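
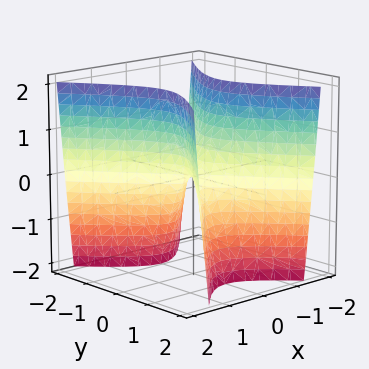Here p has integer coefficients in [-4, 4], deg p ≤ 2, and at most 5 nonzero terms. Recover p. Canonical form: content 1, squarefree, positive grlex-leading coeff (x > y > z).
The degree is 2 — a saddle surface; a quadric.
Symmetries: the y ↦ −y reflection is a symmetry, so y appears only in even powers; it's symmetric under x → −x, forcing even powers of x.
Observable constraints: one z-axis crossing is at z = 0; it crosses the x-axis at the gridline x = 0.
Solving for integer coefficients yields p as stated.

3*x^2 - 2*y^2 - z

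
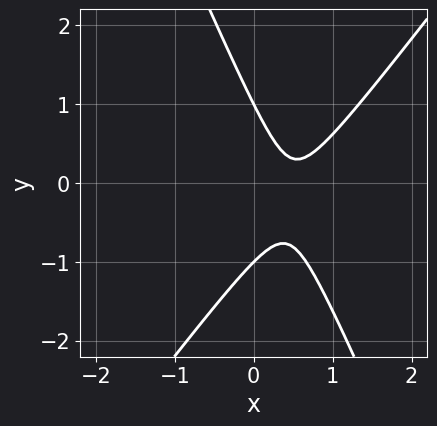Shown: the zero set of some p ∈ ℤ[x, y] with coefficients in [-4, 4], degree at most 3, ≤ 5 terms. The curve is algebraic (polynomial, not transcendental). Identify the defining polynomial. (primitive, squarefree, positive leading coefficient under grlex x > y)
3*x^2 - x*y - y^2 - 3*x + 1

1. The degree is 2 — the shape is more complex than any degree-1 curve.
2. Observable constraints: the y-axis gridline crossings are at y ∈ {-1, 1}; it misses every integer gridline on the x-axis.
3. Matching integer coefficients to the picture gives p.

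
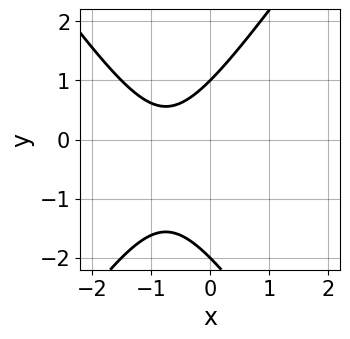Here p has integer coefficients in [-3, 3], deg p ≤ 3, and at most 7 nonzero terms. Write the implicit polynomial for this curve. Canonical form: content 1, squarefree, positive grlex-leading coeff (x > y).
2*x^2 - y^2 + 3*x - y + 2

The degree is 2 — no degree-1 curve has this shape.
Reading off the gridlines: among the integer gridlines, it crosses the y-axis at y ∈ {-2, 1}; no x-intercept at any integer in the box.
Solving for integer coefficients yields p as stated.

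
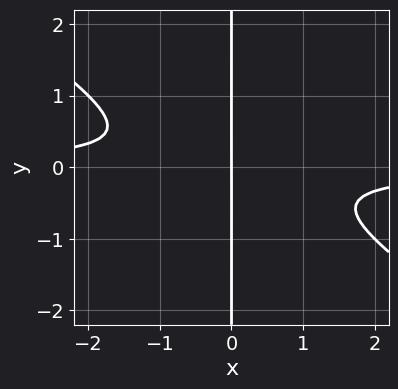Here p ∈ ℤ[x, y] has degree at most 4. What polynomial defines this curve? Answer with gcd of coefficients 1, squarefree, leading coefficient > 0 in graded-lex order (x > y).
2*x^2*y + 3*x*y^2 + x

First, the degree is 3 — a generic line meets the curve in up to 3 points.
Next, observable constraints: every point of the y-axis in the box is on the curve; it crosses the x-axis at the gridline x = 0.
Finally, solving for integer coefficients yields p as stated.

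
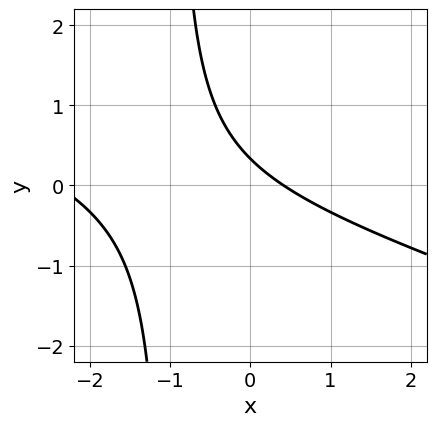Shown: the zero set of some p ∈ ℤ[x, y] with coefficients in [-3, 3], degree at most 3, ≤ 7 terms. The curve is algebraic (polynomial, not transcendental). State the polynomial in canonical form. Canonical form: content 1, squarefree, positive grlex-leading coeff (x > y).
1. The degree is 2 — no degree-1 curve has this shape.
2. Putting this together gives p.

x^2 + 3*x*y + 2*x + 3*y - 1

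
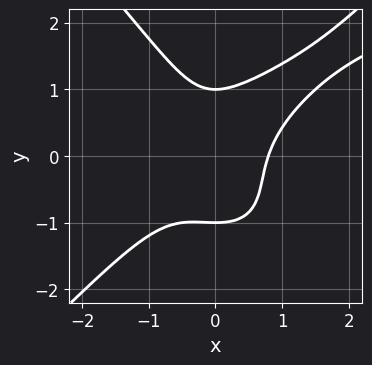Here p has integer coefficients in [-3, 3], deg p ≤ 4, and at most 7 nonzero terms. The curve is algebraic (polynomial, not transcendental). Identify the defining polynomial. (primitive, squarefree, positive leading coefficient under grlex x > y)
1. The degree is 4 — no degree-3 curve has this shape.
2. Reading off the gridlines: among the integer gridlines, it crosses the y-axis at y ∈ {-1, 1}.
3. Putting this together gives p.

x^2*y^2 - y^4 - 2*x^3 + 2*x^2*y + 1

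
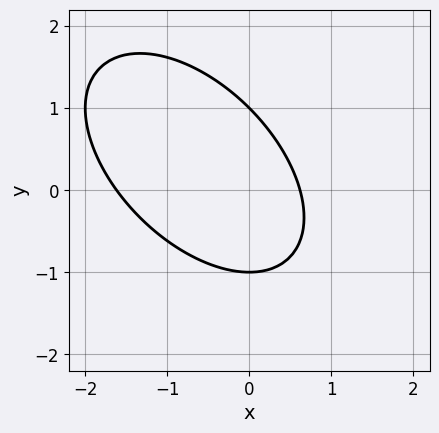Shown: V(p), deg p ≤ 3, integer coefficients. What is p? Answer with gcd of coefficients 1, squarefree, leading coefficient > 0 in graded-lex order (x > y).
x^2 + x*y + y^2 + x - 1

(a) The degree is 2 — a generic line meets the curve in up to 2 points.
(b) From the axis intercepts and sections: the y-axis gridline crossings are at y ∈ {-1, 1}.
(c) Putting this together gives p.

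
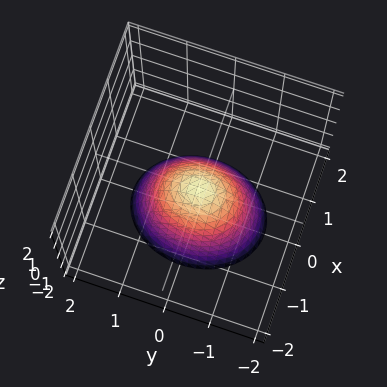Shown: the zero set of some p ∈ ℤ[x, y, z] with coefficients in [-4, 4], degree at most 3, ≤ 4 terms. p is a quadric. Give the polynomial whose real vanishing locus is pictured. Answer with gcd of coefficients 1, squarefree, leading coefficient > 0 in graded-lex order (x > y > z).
3*x^2 + 2*y^2 + 2*z

1. Degree: a paraboloid; a quadric, so deg p = 2.
2. Symmetries: the x ↦ −x reflection is a symmetry, so x appears only in even powers; mirror symmetry y ↦ −y ⇒ only even powers of y.
3. Against the integer gridlines: it meets the x-axis at x = 0 (among the integer gridlines); it meets the y-axis at y = 0 (among the integer gridlines); it meets the z-axis at z = 0 (among the integer gridlines).
4. The integer polynomial consistent with all of this is the stated p.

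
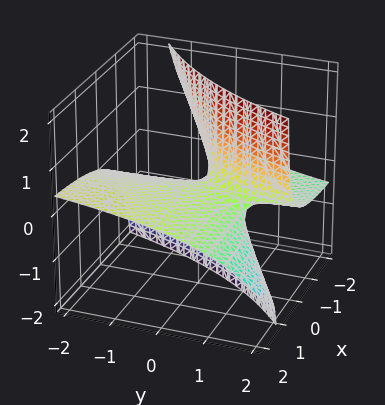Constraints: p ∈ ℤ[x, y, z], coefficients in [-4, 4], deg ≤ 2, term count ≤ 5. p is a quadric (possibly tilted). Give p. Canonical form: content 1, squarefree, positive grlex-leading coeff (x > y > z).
x*y + 3*x*z - 2*y*z + 2*z

The degree is 2 — a generic line meets the surface in up to 2 points.
From the visible intercepts: it meets the z-axis at z = 0 (among the integer gridlines); every point of the x-axis in the box is on the surface; every point of the y-axis in the box is on the surface.
Fitting integer coefficients to these (and the overall shape) gives p.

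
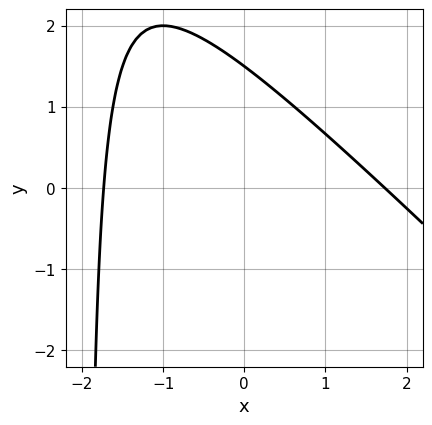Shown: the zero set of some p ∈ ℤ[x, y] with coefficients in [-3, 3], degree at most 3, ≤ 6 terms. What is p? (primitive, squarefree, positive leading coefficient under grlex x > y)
x^2 + x*y + 2*y - 3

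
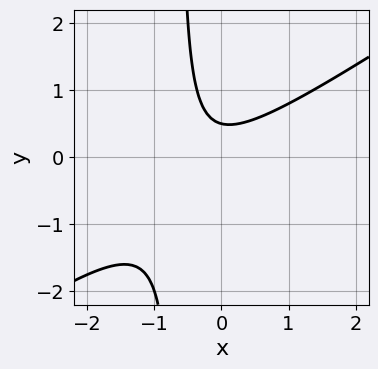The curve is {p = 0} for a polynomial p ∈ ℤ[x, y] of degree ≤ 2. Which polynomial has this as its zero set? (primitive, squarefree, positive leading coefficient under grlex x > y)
1. The degree is 2 — the shape is more complex than any degree-1 curve.
2. From the axis intercepts and sections: no x-intercept at any integer in the box.
3. Assembling these constraints gives the stated polynomial.

2*x^2 - 3*x*y + x - 2*y + 1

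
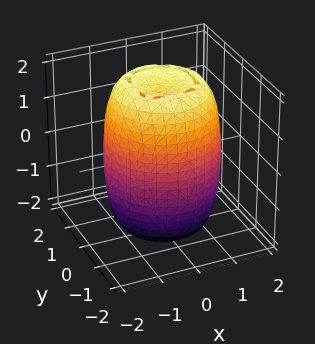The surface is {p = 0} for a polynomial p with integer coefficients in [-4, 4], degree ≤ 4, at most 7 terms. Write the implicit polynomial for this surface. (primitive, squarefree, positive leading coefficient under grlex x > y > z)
2*x^4 + 4*x^2*y^2 + 2*y^4 - 3*x^2 - 3*y^2 + z^2 - 3

deg p = 4. No degree-3 surface has this shape.
Symmetries: rotational symmetry about the z-axis ⇒ p depends on x, y only through x² + y².
Reading off the gridlines: a circular section at z = 1 has radius between 1 and 2.
Together with the visible shape, these determine p as stated.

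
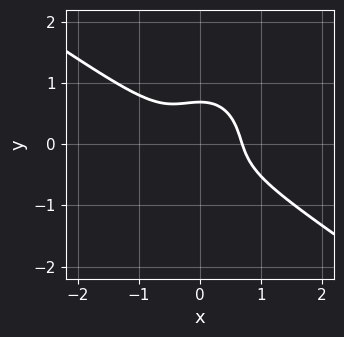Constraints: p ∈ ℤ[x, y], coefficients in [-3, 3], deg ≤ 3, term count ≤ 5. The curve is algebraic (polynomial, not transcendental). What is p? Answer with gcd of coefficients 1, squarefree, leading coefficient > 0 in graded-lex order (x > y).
(a) The degree is 3 — no degree-2 curve has this shape.
(b) Matching integer coefficients to the picture gives p.

3*x^3 + 3*x^2*y + 3*y^3 - 1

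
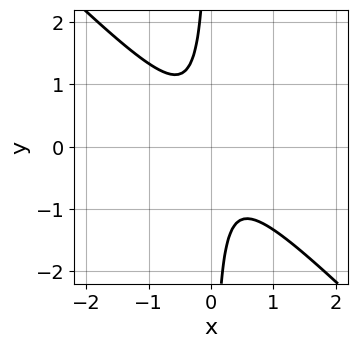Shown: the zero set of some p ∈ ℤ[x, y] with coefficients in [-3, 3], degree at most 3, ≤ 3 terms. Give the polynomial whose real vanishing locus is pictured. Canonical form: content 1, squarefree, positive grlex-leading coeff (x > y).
3*x^2 + 3*x*y + 1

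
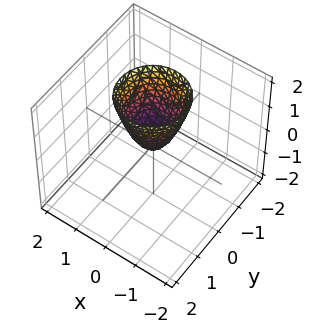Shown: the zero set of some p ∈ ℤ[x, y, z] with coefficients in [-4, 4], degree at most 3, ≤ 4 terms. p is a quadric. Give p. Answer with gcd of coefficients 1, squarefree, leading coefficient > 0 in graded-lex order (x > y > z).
(a) deg p = 2. A single bowl opening along one axis; a quadric.
(b) Symmetry: every cross-section ⟂ z is a circle, so x, y appear only via x² + y².
(c) Against the integer gridlines: one x-axis crossing is at x = 0; it crosses the y-axis at the gridline y = 0; a circular section at z = 2 has radius exactly 1; it crosses the z-axis at the gridline z = 0.
(d) Putting this together gives p.

2*x^2 + 2*y^2 - z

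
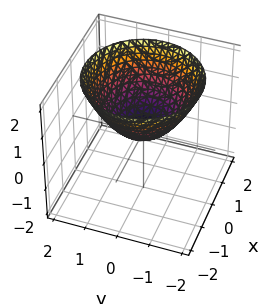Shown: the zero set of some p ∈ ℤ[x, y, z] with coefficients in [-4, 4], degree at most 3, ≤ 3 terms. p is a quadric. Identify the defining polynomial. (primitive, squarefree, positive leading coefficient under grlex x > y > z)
(a) Degree: a paraboloid; a quadric, so deg p = 2.
(b) By symmetry, the z-axis is an axis of rotation, so x and y enter only as x² + y².
(c) Observable constraints: it meets the z-axis at z = 0 (among the integer gridlines); a circular section at z = 1 has radius between 1 and 2; one y-axis crossing is at y = 0; it meets the x-axis at x = 0 (among the integer gridlines).
(d) Putting this together gives p.

2*x^2 + 2*y^2 - 3*z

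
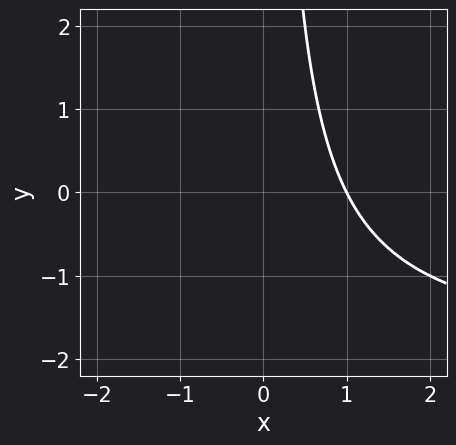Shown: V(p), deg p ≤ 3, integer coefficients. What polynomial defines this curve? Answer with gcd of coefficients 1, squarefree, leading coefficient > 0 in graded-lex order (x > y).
x*y + 2*x - 2

1. deg p = 2.
2. Checking where it meets the axes: no y-intercept at any integer in the box; it crosses the x-axis at the gridline x = 1.
3. Matching integer coefficients to the picture gives p.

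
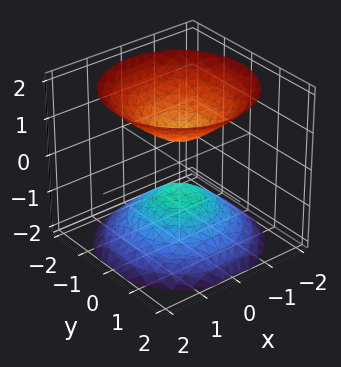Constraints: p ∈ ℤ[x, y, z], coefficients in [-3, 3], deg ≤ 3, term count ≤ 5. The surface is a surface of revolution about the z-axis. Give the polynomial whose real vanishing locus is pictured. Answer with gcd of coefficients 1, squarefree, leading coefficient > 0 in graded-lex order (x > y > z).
(a) The picture has 2 separate pieces. Treating them together as one polynomial.
(b) deg p = 2. The shape is more complex than any degree-1 surface.
(c) Symmetries: the surface is invariant under rotation about z: p = q(x² + y², z).
(d) Against the integer gridlines: the surface avoids every integer x-axis point in the box; it misses every integer gridline on the y-axis; a circular section at z = 1 has radius between 0 and 1.
(e) Solving for integer coefficients yields p as stated.

2*x^2 + 2*y^2 - 2*z^2 + 1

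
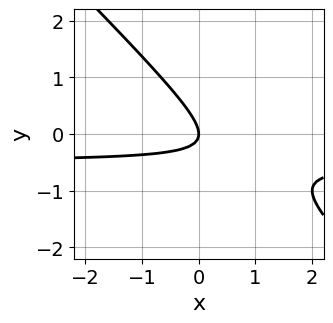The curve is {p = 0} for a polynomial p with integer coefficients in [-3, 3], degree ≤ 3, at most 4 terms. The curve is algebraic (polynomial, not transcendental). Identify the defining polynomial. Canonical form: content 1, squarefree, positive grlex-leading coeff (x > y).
2*x*y + 2*y^2 + x

Degree: no degree-1 curve has this shape, so deg p = 2.
Reading off the gridlines: it meets the y-axis at y = 0 (among the integer gridlines); it crosses the x-axis at the gridline x = 0.
Matching integer coefficients to the picture gives p.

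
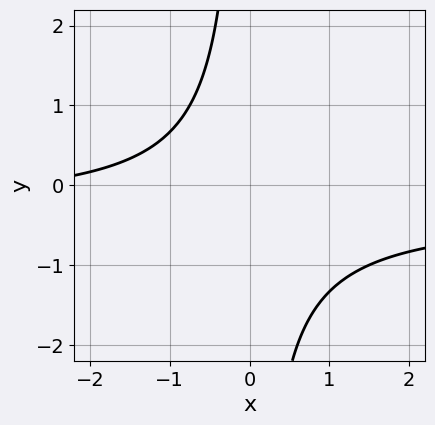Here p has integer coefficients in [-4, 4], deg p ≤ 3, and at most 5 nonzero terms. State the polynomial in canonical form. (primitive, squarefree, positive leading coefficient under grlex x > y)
3*x*y + x + 3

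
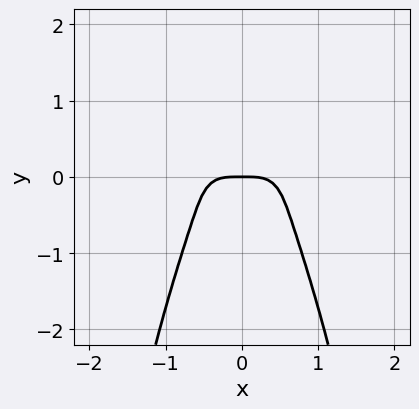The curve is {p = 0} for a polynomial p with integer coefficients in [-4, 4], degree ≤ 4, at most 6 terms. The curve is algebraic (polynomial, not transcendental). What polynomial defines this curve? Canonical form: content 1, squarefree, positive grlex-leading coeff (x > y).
3*x^4 + 3*x^2*y^2 + 2*y^3 + y

First, deg p = 4. No degree-3 curve has this shape.
Then, symmetries: it's symmetric under x → −x, forcing even powers of x.
Then, against the integer gridlines: one x-axis crossing is at x = 0; it crosses the y-axis at the gridline y = 0.
Finally, together with the visible shape, these determine p as stated.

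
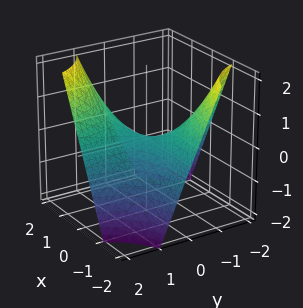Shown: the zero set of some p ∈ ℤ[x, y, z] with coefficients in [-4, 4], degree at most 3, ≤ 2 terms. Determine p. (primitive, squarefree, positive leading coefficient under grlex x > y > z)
x*y - z

1. deg p = 2.
2. From the visible intercepts: one z-axis crossing is at z = 0; the visible y-axis segment lies entirely on the surface; every point of the x-axis in the box is on the surface.
3. These observations pin down the coefficients.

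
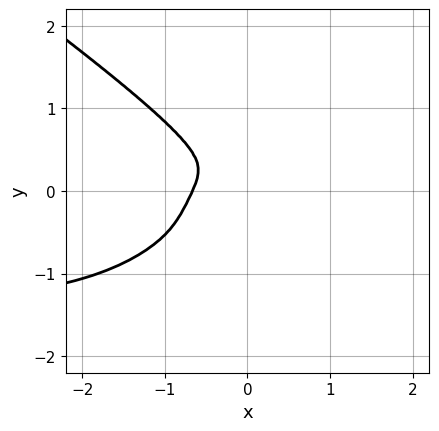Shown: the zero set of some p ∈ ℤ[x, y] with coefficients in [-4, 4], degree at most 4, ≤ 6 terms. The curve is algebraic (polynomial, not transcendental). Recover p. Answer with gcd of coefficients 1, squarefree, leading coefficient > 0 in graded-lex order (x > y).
Degree: a generic line meets the curve in up to 4 points, so deg p = 4.
Putting this together gives p.

2*x^3*y - 2*x*y^3 + 3*y^4 + 3*x^3 + 2*x^2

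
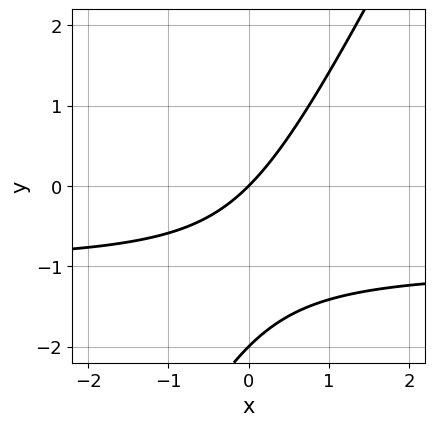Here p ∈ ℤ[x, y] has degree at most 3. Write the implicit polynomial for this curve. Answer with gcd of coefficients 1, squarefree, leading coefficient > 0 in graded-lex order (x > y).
(a) The degree is 2 — the shape is more complex than any degree-1 curve.
(b) Observable constraints: it crosses the x-axis at the gridline x = 0; among the integer gridlines, it crosses the y-axis at y ∈ {-2, 0}.
(c) Matching integer coefficients to the picture gives p.

2*x*y - y^2 + 2*x - 2*y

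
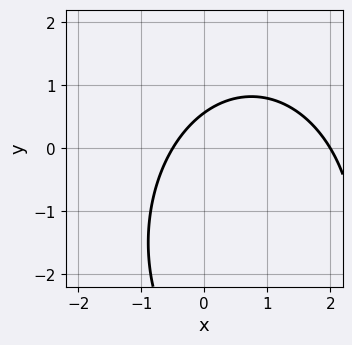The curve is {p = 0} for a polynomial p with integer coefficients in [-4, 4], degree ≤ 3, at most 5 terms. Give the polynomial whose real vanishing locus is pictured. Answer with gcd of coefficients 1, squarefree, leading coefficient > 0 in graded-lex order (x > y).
2*x^2 + y^2 - 3*x + 3*y - 2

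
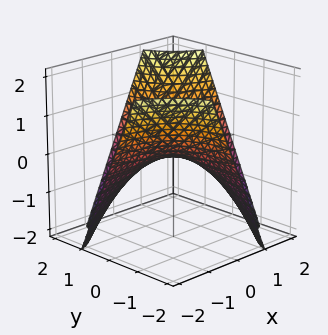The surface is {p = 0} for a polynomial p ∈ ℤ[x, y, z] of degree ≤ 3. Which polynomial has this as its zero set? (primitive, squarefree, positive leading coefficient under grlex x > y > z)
1. deg p = 2. A saddle surface; a quadric.
2. Checking where it meets the axes: the visible y-axis segment lies entirely on the surface; it meets the z-axis at z = 0 (among the integer gridlines); every point of the x-axis in the box is on the surface.
3. The integer polynomial consistent with all of this is the stated p.

x*y - z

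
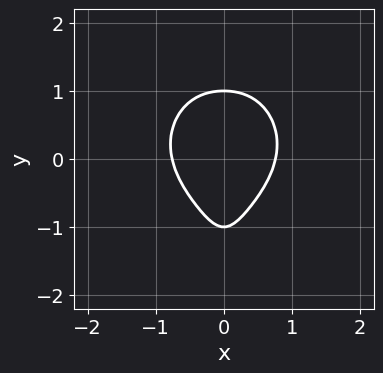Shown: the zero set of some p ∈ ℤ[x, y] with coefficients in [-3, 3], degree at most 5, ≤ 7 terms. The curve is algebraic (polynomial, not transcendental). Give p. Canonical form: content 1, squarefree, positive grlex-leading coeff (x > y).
(a) deg p = 4.
(b) Symmetries: it's symmetric under x → −x, forcing even powers of x.
(c) Checking where it meets the axes: among the integer gridlines, it crosses the y-axis at y ∈ {-1, 1}.
(d) These observations pin down the coefficients.

3*x^4 + 3*x^2*y^2 - 2*x^2*y + y^2 - 1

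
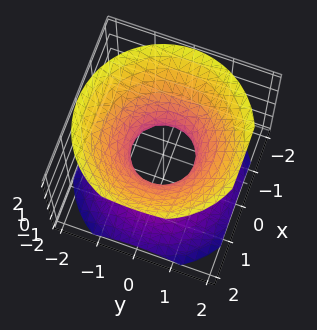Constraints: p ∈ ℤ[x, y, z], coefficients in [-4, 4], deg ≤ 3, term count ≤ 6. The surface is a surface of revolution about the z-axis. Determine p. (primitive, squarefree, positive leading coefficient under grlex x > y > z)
3*x^2 + 3*y^2 - 3*z^2 - 2

First, the degree is 2 — a generic line meets the surface in up to 2 points.
Then, symmetries: the z-axis is an axis of rotation, so x and y enter only as x² + y².
Then, from the visible intercepts: the surface avoids every integer z-axis point in the box; a circular section at z = 0 has radius between 0 and 1.
Finally, solving for integer coefficients yields p as stated.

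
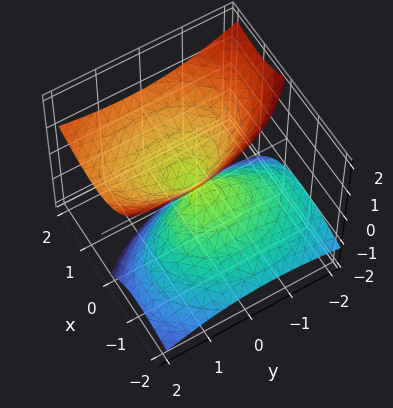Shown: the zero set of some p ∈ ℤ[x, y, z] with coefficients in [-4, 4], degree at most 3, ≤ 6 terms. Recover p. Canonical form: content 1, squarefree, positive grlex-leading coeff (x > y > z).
2*x^2 - 3*x*z + y^2 - y*z - 2*z^2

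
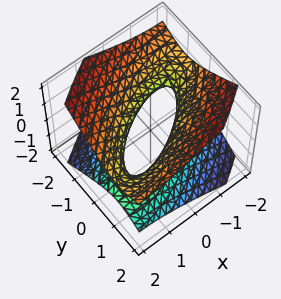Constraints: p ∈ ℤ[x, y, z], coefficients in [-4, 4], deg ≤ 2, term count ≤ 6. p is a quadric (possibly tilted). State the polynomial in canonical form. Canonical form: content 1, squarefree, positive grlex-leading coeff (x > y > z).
(a) The degree is 2 — a generic line meets the surface in up to 2 points.
(b) Reading off the gridlines: among the integer gridlines, it crosses the x-axis at x ∈ {-1, 1}; no z-intercept at any integer in the box.
(c) Together with the visible shape, these determine p as stated.

x^2 - 2*x*y + 2*y^2 - 3*z^2 - 1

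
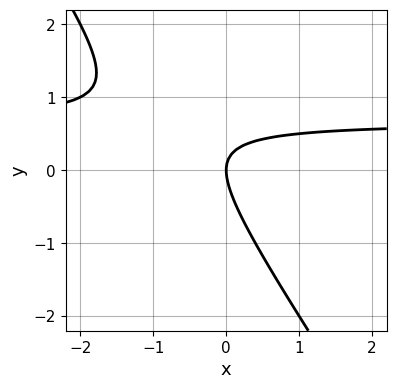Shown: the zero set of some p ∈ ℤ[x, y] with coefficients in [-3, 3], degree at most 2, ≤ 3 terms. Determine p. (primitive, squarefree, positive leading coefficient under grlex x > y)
(a) deg p = 2. A generic line meets the curve in up to 2 points.
(b) From the axis intercepts and sections: it meets the x-axis at x = 0 (among the integer gridlines); one y-axis crossing is at y = 0.
(c) These observations pin down the coefficients.

3*x*y + 2*y^2 - 2*x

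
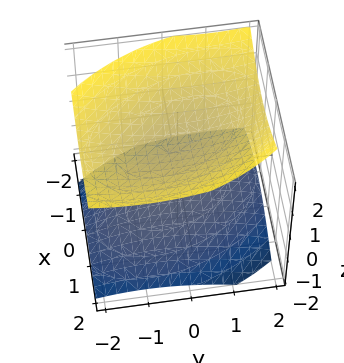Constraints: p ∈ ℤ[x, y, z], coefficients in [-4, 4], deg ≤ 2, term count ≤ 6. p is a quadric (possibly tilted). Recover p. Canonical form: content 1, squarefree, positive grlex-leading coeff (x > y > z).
2*x^2 + x*y + y^2 - 3*z^2 + 3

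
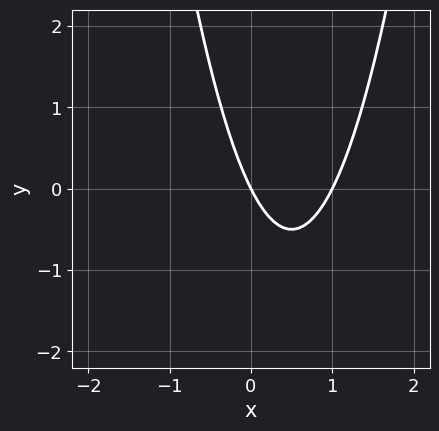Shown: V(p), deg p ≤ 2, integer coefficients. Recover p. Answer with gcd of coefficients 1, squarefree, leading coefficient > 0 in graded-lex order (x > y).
Degree: a generic line meets the curve in up to 2 points, so deg p = 2.
Reading off the gridlines: it meets the y-axis at y = 0 (among the integer gridlines); the x-axis gridline crossings are at x ∈ {0, 1}.
Matching integer coefficients to the picture gives p.

2*x^2 - 2*x - y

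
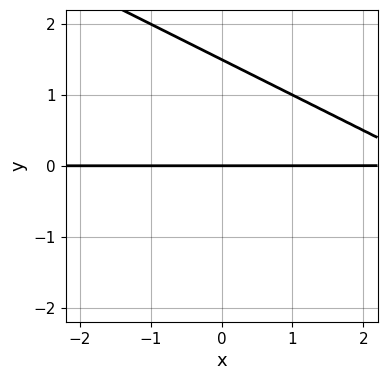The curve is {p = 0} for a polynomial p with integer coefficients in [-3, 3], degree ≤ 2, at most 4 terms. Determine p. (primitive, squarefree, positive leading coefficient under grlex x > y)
x*y + 2*y^2 - 3*y

1. deg p = 2. No degree-1 curve has this shape.
2. Against the integer gridlines: one y-axis crossing is at y = 0; every point of the x-axis in the box is on the curve.
3. Fitting integer coefficients to these (and the overall shape) gives p.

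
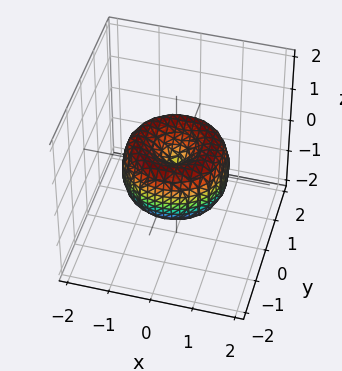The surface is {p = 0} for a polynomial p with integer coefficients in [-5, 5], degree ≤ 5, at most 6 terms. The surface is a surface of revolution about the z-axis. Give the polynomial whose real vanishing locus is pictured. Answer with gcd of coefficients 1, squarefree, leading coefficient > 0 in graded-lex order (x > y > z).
2*x^4 + 4*x^2*y^2 + 2*y^4 - 3*x^2 - 3*y^2 + 2*z^2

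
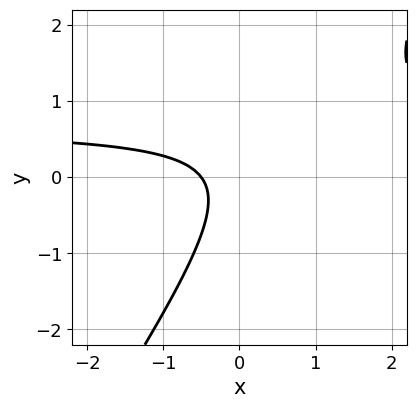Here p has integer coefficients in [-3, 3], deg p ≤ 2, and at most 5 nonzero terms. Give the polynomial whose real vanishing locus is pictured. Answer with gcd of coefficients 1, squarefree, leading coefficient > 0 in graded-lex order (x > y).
3*x*y - 2*y^2 - 2*x - 1

1. Degree: no degree-1 curve has this shape, so deg p = 2.
2. Reading off the gridlines: it misses every integer gridline on the y-axis.
3. Assembling these constraints gives the stated polynomial.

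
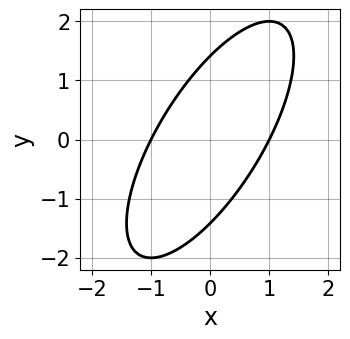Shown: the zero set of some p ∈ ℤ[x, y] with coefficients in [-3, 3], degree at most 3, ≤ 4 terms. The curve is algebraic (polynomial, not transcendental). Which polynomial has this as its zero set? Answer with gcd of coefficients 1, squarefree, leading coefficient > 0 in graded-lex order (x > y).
2*x^2 - 2*x*y + y^2 - 2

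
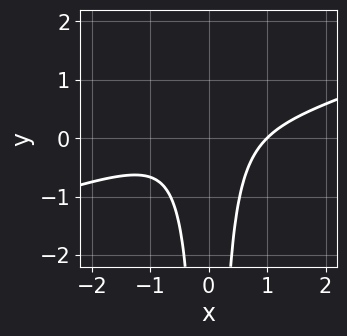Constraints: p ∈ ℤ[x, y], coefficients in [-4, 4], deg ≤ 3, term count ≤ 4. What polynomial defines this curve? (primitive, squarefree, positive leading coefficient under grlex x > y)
(a) Degree: a generic line meets the curve in up to 3 points, so deg p = 3.
(b) Observable constraints: it misses every integer gridline on the y-axis; it meets the x-axis at x = 1 (among the integer gridlines).
(c) Solving for integer coefficients yields p as stated.

x^3 - 3*x^2*y - 1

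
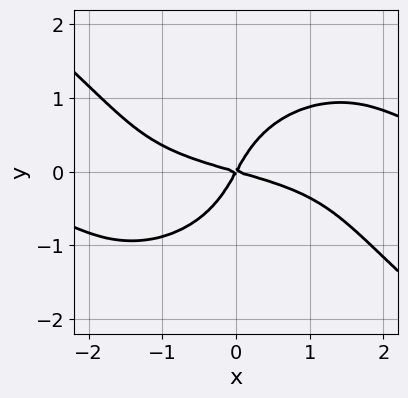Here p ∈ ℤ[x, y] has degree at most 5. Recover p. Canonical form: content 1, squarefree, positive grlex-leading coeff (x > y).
deg p = 4.
Reading off the gridlines: it meets the y-axis at y = 0 (among the integer gridlines); it meets the x-axis at x = 0 (among the integer gridlines).
Solving for integer coefficients yields p as stated.

x^3*y + 2*y^4 - x^2 - 3*x*y + 2*y^2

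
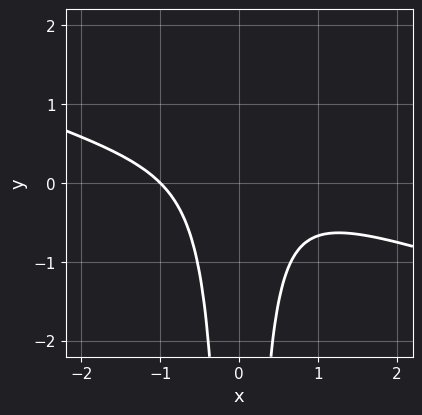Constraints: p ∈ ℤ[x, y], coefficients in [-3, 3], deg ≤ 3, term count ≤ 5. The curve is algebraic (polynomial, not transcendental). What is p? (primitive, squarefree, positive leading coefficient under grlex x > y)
Degree: the shape is more complex than any degree-2 curve, so deg p = 3.
From the visible intercepts: it misses every integer gridline on the y-axis; it meets the x-axis at x = -1 (among the integer gridlines).
Assembling these constraints gives the stated polynomial.

x^3 + 3*x^2*y + 1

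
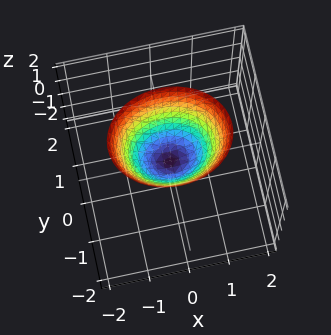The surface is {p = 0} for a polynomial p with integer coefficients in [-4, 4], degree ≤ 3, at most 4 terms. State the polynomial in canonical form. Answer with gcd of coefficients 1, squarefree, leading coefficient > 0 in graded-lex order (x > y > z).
2*x^2 + 3*y^2 - 2*z

deg p = 2. A single bowl opening along one axis; a quadric.
Symmetries: mirror symmetry x ↦ −x ⇒ only even powers of x; mirror symmetry y ↦ −y ⇒ only even powers of y.
From the visible intercepts: it crosses the y-axis at the gridline y = 0; it meets the x-axis at x = 0 (among the integer gridlines); one z-axis crossing is at z = 0.
Together with the visible shape, these determine p as stated.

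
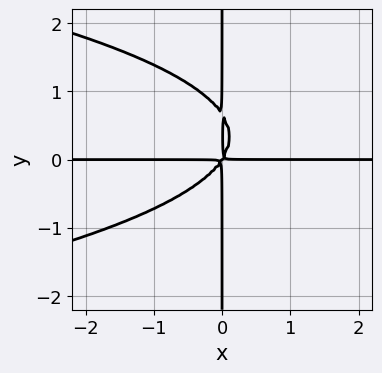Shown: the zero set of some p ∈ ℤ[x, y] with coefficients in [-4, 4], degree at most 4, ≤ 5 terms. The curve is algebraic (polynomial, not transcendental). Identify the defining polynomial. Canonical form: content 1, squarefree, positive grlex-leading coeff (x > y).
3*x*y^3 + 3*x^2*y - 2*x*y^2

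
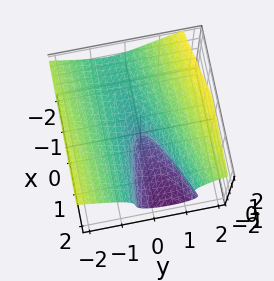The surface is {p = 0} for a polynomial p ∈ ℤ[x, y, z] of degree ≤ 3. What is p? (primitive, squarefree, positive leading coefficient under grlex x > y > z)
2*z^3 + x*y - 3*y^2 - y*z + x

1. The degree is 3 — a generic line meets the surface in up to 3 points.
2. Reading off the gridlines: it meets the y-axis at y = 0 (among the integer gridlines); it crosses the x-axis at the gridline x = 0; it crosses the z-axis at the gridline z = 0.
3. Putting this together gives p.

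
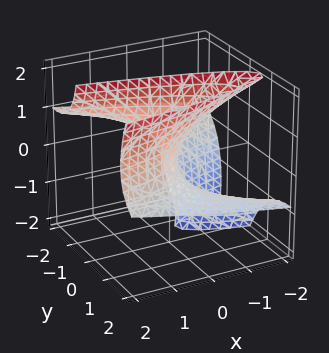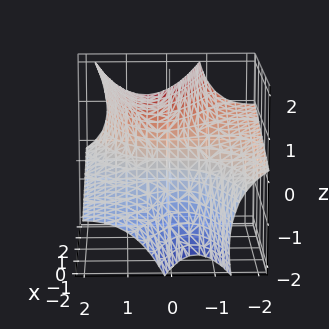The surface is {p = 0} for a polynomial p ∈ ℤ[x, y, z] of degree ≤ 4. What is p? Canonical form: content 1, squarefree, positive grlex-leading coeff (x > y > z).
1. The degree is 3 — no degree-2 surface has this shape.
2. Observable constraints: it meets the x-axis at x = 0 (among the integer gridlines); it crosses the z-axis at the gridline z = 0.
3. Matching integer coefficients to the picture gives p.

y^3 + 3*y^2*z - 2*y*z^2 - z^2 - 3*x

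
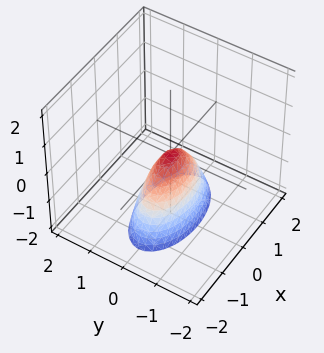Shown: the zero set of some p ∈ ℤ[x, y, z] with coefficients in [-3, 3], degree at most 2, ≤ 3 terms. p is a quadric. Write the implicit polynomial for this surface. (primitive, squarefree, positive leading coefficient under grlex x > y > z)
deg p = 2. A single bowl opening along one axis; a quadric.
Symmetries: it's symmetric under y → −y, forcing even powers of y; it's symmetric under x → −x, forcing even powers of x.
Reading off the gridlines: it crosses the x-axis at the gridline x = 0; it meets the z-axis at z = 0 (among the integer gridlines); one y-axis crossing is at y = 0.
Matching integer coefficients to the picture gives p.

x^2 + 3*y^2 + z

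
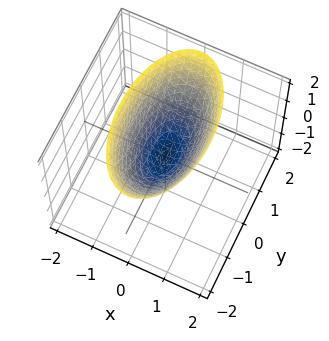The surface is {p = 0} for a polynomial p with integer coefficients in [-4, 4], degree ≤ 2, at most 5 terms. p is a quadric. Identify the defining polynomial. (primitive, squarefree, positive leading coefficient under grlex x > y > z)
First, degree: a single bowl opening along one axis; a quadric, so deg p = 2.
Then, symmetries: mirror symmetry y ↦ −y ⇒ only even powers of y; the x ↦ −x reflection is a symmetry, so x appears only in even powers.
Next, from the visible intercepts: it meets the x-axis at x = 0 (among the integer gridlines); it crosses the z-axis at the gridline z = 0; it meets the y-axis at y = 0 (among the integer gridlines).
Finally, solving for integer coefficients yields p as stated.

3*x^2 + y^2 - 2*z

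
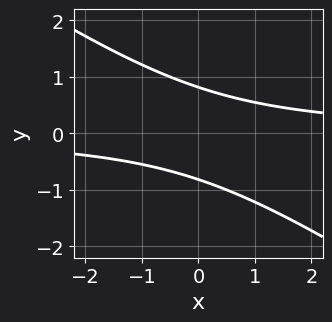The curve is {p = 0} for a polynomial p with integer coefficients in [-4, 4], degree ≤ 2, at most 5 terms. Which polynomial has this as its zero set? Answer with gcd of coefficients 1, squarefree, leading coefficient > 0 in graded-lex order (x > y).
2*x*y + 3*y^2 - 2

The degree is 2 — no degree-1 curve has this shape.
Observable constraints: it misses every integer gridline on the x-axis.
Together with the visible shape, these determine p as stated.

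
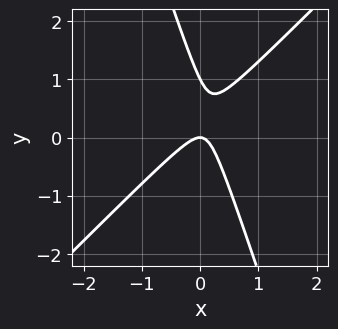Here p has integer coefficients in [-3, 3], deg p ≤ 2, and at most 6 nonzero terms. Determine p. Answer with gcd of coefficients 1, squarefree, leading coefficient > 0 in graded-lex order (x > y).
3*x^2 - 2*x*y - y^2 + y

1. The degree is 2 — a generic line meets the curve in up to 2 points.
2. From the visible intercepts: among the integer gridlines, it crosses the y-axis at y ∈ {0, 1}; it crosses the x-axis at the gridline x = 0.
3. Solving for integer coefficients yields p as stated.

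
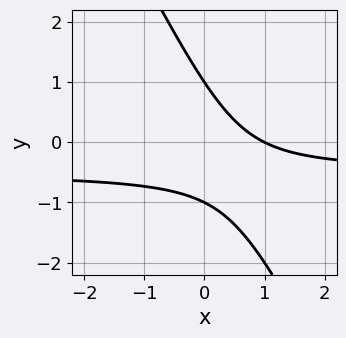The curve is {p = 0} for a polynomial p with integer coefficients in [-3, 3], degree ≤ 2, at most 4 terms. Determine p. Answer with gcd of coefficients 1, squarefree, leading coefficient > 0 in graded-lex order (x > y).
2*x*y + y^2 + x - 1

(a) deg p = 2. The shape is more complex than any degree-1 curve.
(b) From the axis intercepts and sections: it meets the x-axis at x = 1 (among the integer gridlines); among the integer gridlines, it crosses the y-axis at y ∈ {-1, 1}.
(c) Fitting integer coefficients to these (and the overall shape) gives p.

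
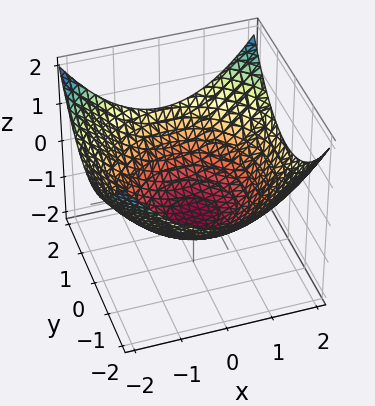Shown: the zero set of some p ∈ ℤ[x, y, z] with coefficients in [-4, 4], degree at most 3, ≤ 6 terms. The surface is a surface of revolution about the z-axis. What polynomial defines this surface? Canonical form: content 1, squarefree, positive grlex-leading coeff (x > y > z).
Degree: a generic line meets the surface in up to 2 points, so deg p = 2.
Symmetries: every cross-section ⟂ z is a circle, so x, y appear only via x² + y².
Observable constraints: a circular section at z = 0 has radius between 1 and 2; it meets the z-axis at z = -1 (among the integer gridlines).
Solving for integer coefficients yields p as stated.

x^2 + y^2 - 3*z - 3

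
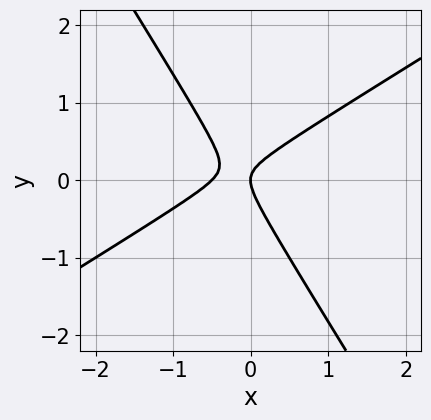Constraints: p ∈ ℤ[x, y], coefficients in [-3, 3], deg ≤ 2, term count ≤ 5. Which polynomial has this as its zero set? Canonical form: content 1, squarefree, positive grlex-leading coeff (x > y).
2*x^2 - 2*x*y - 2*y^2 + x

(a) The degree is 2 — no degree-1 curve has this shape.
(b) Against the integer gridlines: it crosses the x-axis at the gridline x = 0; it meets the y-axis at y = 0 (among the integer gridlines).
(c) Putting this together gives p.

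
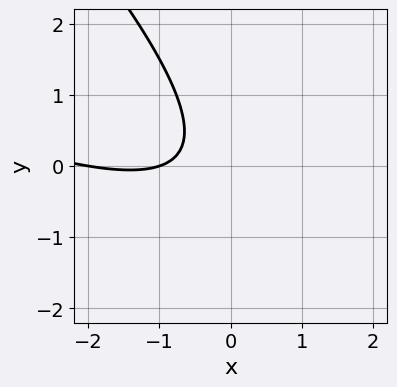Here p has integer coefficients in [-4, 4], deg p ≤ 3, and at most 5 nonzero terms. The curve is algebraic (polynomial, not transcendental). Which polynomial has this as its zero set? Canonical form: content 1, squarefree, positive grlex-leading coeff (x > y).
x^2 + 3*x*y + 2*y^2 + 3*x + 2

1. The degree is 2 — no degree-1 curve has this shape.
2. Checking where it meets the axes: it misses every integer gridline on the y-axis; among the integer gridlines, it crosses the x-axis at x ∈ {-2, -1}.
3. Solving for integer coefficients yields p as stated.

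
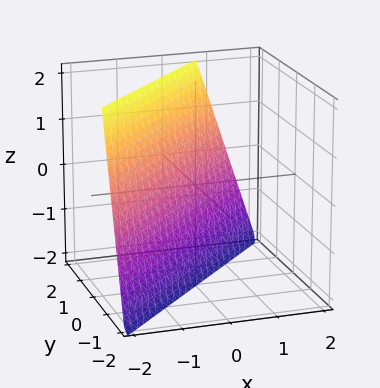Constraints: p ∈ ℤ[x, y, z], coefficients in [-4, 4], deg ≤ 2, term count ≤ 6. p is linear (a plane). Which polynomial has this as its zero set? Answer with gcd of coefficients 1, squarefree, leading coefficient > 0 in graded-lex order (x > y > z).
The degree is 1 — every cross-section is a straight line — this is a plane.
From the visible intercepts: it crosses the z-axis at the gridline z = -2.
Matching integer coefficients to the picture gives p.

3*x - 3*y + z + 2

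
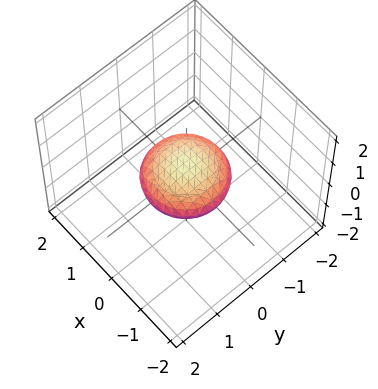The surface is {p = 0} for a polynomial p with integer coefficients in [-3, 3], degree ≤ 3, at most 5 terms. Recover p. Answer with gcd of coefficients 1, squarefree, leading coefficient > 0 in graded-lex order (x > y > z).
Degree: bounded and convex; a quadric, so deg p = 2.
By symmetry, the surface is invariant under rotation about z: p = q(x² + y², z); it's symmetric under z → −z, forcing even powers of z.
From the axis intercepts and sections: a circular section at z = 0 has radius exactly 1; the y-axis gridline crossings are at y ∈ {-1, 1}.
Solving for integer coefficients yields p as stated. Check: (1, 0, 0) on the x-axis lies on the surface, and p(1, 0, 0) = 0. ✓

x^2 + y^2 + 3*z^2 - 1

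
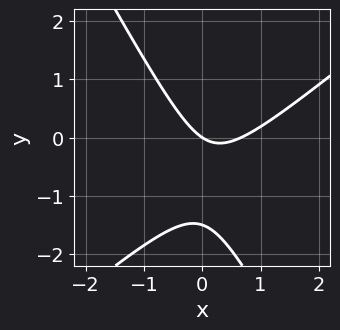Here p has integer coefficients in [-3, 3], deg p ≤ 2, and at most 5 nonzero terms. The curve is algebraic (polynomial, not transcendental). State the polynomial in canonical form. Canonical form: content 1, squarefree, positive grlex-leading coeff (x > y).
3*x^2 - 2*x*y - 2*y^2 - 2*x - 3*y

(a) Degree: a generic line meets the curve in up to 2 points, so deg p = 2.
(b) Reading off the gridlines: it crosses the x-axis at the gridline x = 0; one y-axis crossing is at y = 0.
(c) These observations pin down the coefficients.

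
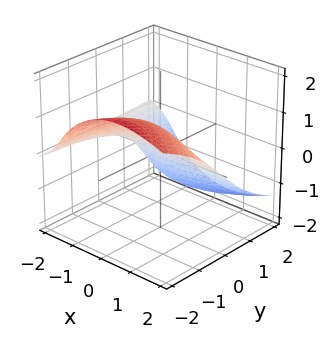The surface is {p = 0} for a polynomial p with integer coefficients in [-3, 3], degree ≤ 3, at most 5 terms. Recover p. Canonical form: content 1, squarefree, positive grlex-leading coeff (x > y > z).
The degree is 3 — a generic line meets the surface in up to 3 points.
Against the integer gridlines: the visible x-axis segment lies entirely on the surface; it meets the z-axis at z = 0 (among the integer gridlines).
Solving for integer coefficients yields p as stated.

x^2*z + z^3 + x*y + 2*y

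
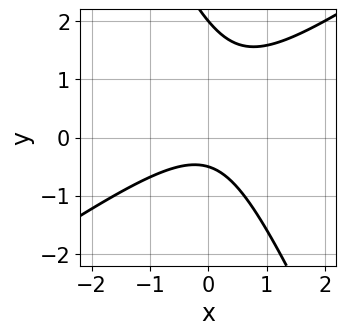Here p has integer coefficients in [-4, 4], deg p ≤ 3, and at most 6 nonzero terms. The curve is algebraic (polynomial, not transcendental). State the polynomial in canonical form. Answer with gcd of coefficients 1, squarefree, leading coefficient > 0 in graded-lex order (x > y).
3*x^2 - 3*x*y - 2*y^2 + 3*y + 2

(a) Degree: no degree-1 curve has this shape, so deg p = 2.
(b) From the visible intercepts: the curve avoids every integer x-axis point in the box; it meets the y-axis at y = 2 (among the integer gridlines).
(c) Solving for integer coefficients yields p as stated.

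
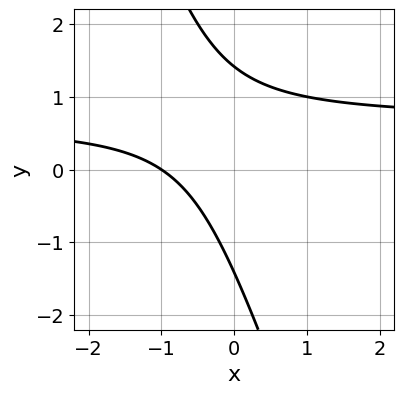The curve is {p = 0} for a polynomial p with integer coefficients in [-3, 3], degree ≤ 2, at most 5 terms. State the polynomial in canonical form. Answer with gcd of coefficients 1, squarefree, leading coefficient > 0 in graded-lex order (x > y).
First, degree: no degree-1 curve has this shape, so deg p = 2.
Then, checking where it meets the axes: one x-axis crossing is at x = -1.
Finally, fitting integer coefficients to these (and the overall shape) gives p.

3*x*y + y^2 - 2*x - 2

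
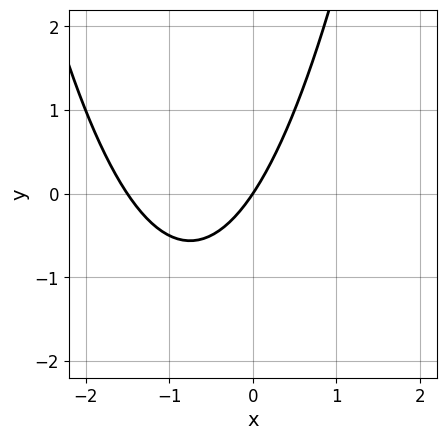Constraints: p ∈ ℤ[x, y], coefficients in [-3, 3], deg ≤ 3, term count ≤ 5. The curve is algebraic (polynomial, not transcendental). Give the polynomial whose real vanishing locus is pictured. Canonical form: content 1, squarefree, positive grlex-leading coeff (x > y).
1. The degree is 2 — the shape is more complex than any degree-1 curve.
2. From the visible intercepts: it meets the x-axis at x = 0 (among the integer gridlines); it meets the y-axis at y = 0 (among the integer gridlines).
3. Putting this together gives p.

2*x^2 + 3*x - 2*y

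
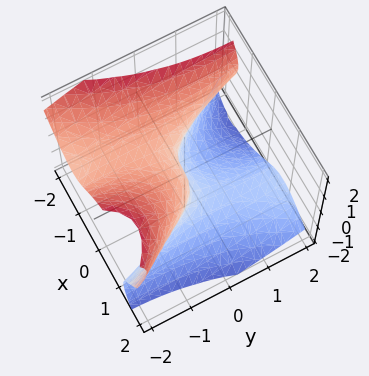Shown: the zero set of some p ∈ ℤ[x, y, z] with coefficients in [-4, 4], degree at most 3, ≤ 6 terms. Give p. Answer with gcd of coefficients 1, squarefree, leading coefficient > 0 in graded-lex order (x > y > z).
3*x^3 - x*y^2 + 3*x*y*z + 2*z^3 + 3*y

Degree: no degree-2 surface has this shape, so deg p = 3.
Reading off the gridlines: it meets the z-axis at z = 0 (among the integer gridlines); it crosses the x-axis at the gridline x = 0; one y-axis crossing is at y = 0.
Together with the visible shape, these determine p as stated.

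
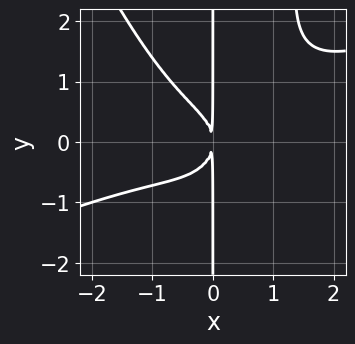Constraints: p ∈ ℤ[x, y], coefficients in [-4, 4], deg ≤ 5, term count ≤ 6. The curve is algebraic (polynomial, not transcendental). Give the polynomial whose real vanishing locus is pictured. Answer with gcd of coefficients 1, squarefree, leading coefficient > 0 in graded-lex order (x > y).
x^4 - 2*x^3*y - x^2*y^2 + 2*x*y^2 + 2*x^2

1. Degree: the shape is more complex than any degree-3 curve, so deg p = 4.
2. From the axis intercepts and sections: the visible y-axis segment lies entirely on the curve.
3. Together with the visible shape, these determine p as stated.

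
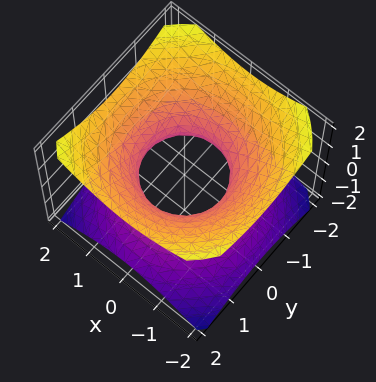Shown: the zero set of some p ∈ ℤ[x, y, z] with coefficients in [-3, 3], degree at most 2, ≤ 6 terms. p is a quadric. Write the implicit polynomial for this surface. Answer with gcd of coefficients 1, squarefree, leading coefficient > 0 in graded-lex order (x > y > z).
2*x^2 + 2*y^2 - 3*z^2 - 2

Degree: one connected sheet with a waist; a quadric, so deg p = 2.
Symmetries: it's symmetric under z → −z, forcing even powers of z; the surface is invariant under rotation about z: p = q(x² + y², z).
Against the integer gridlines: the x-axis gridline crossings are at x ∈ {-1, 1}; the surface avoids every integer z-axis point in the box; the y-axis gridline crossings are at y ∈ {-1, 1}.
These observations pin down the coefficients.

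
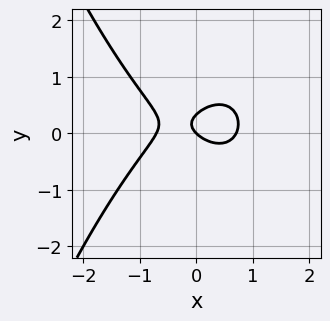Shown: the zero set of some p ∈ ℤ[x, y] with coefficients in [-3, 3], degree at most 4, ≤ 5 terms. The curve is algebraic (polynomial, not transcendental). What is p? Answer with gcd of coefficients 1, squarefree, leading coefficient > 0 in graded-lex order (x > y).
deg p = 3. No degree-2 curve has this shape.
Observable constraints: it meets the y-axis at y = 0 (among the integer gridlines); one x-axis crossing is at x = 0.
The integer polynomial consistent with all of this is the stated p.

2*x^3 + 3*y^2 - x - y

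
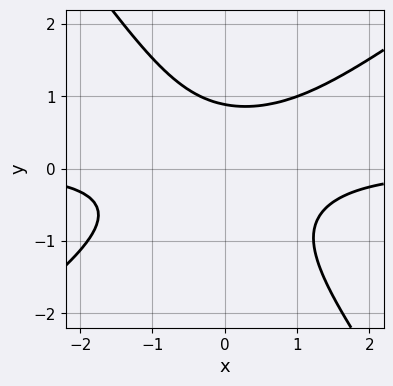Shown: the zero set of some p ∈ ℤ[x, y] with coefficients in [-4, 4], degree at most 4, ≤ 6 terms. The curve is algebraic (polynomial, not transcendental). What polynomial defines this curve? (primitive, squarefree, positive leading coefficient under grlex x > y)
1. Degree: a generic line meets the curve in up to 3 points, so deg p = 3.
2. Against the integer gridlines: no x-intercept at any integer in the box.
3. Putting this together gives p.

3*x^2*y - 2*x*y^2 - 3*y^3 - y + 3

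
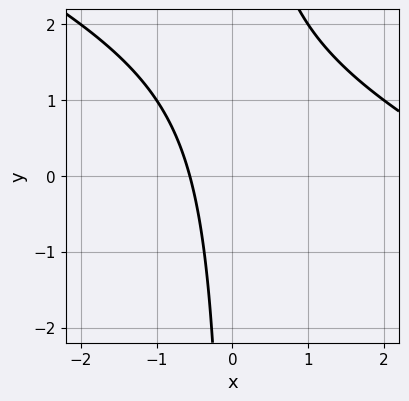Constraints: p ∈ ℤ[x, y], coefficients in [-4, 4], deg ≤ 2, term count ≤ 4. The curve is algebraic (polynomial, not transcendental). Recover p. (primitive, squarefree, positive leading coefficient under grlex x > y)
x^2 + 2*x*y - 3*x - 2

(a) The degree is 2 — a generic line meets the curve in up to 2 points.
(b) Against the integer gridlines: the curve avoids every integer y-axis point in the box.
(c) Fitting integer coefficients to these (and the overall shape) gives p.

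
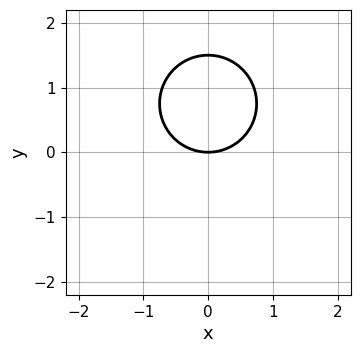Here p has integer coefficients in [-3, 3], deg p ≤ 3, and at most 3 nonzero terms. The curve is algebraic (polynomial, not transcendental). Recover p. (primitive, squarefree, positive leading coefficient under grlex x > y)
2*x^2 + 2*y^2 - 3*y

(a) deg p = 2. The shape is more complex than any degree-1 curve.
(b) Symmetries: mirror symmetry x ↦ −x ⇒ only even powers of x.
(c) From the visible intercepts: it crosses the x-axis at the gridline x = 0; one y-axis crossing is at y = 0.
(d) Putting this together gives p.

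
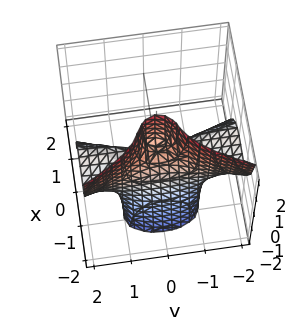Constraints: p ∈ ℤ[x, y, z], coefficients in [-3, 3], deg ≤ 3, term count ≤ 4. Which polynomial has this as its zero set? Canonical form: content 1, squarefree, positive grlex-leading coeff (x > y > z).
(a) deg p = 3. A generic line meets the surface in up to 3 points.
(b) Checking where it meets the axes: one x-axis crossing is at x = -1; every point of the z-axis in the box is on the surface; the visible y-axis segment lies entirely on the surface.
(c) Putting this together gives p.

3*x^3 + y^2*z + 3*x^2 + x*z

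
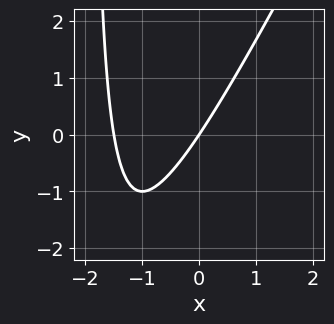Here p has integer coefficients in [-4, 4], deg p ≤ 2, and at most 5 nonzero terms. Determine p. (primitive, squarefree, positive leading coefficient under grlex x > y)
(a) Degree: the shape is more complex than any degree-1 curve, so deg p = 2.
(b) Reading off the gridlines: it meets the y-axis at y = 0 (among the integer gridlines); one x-axis crossing is at x = 0.
(c) Fitting integer coefficients to these (and the overall shape) gives p.

2*x^2 - x*y + 3*x - 2*y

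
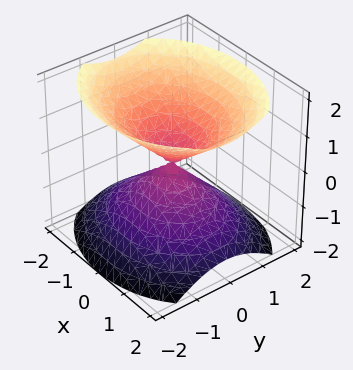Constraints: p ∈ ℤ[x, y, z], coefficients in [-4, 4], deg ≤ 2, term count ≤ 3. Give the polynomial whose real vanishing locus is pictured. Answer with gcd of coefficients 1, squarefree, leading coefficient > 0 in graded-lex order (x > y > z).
First, there are 2 components. Treating them together as one polynomial.
Then, deg p = 2. Two nappes meeting at a single point; a quadric.
Next, symmetries: mirror symmetry y ↦ −y ⇒ only even powers of y; mirror symmetry x ↦ −x ⇒ only even powers of x; the z ↦ −z reflection is a symmetry, so z appears only in even powers.
Next, from the visible intercepts: it meets the x-axis at x = 0 (among the integer gridlines); it crosses the z-axis at the gridline z = 0; it crosses the y-axis at the gridline y = 0.
Finally, these observations pin down the coefficients.

2*x^2 + 3*y^2 - 3*z^2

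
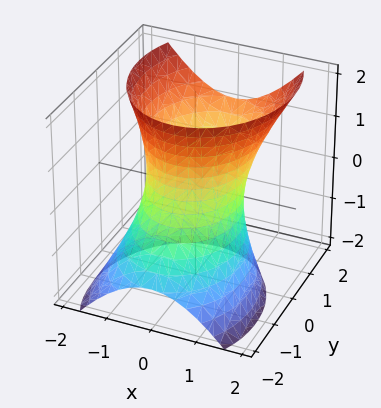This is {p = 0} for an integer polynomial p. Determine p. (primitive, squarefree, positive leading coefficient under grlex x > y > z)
3*x^2 + 2*y^2 - 2*y*z - z^2 - 3

Degree: a generic line meets the surface in up to 2 points, so deg p = 2.
Observable constraints: among the integer gridlines, it crosses the x-axis at x ∈ {-1, 1}; the surface avoids every integer z-axis point in the box.
Together with the visible shape, these determine p as stated.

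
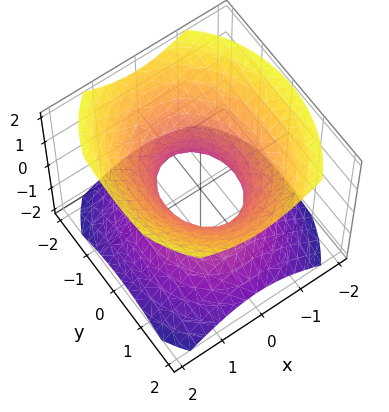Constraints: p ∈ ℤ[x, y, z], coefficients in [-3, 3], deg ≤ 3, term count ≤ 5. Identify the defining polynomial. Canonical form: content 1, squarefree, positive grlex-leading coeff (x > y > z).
3*x^2 + 2*y^2 - 3*z^2 - 2

1. The degree is 2 — one connected sheet with a waist; a quadric.
2. Symmetries: mirror symmetry y ↦ −y ⇒ only even powers of y; mirror symmetry z ↦ −z ⇒ only even powers of z; the x ↦ −x reflection is a symmetry, so x appears only in even powers.
3. Observable constraints: it misses every integer gridline on the z-axis; the y-axis gridline crossings are at y ∈ {-1, 1}.
4. Matching integer coefficients to the picture gives p.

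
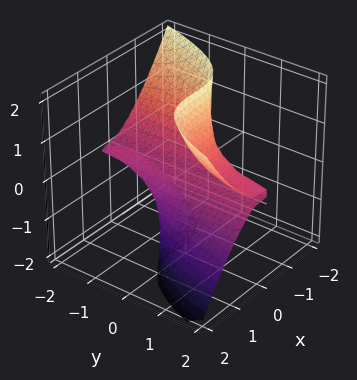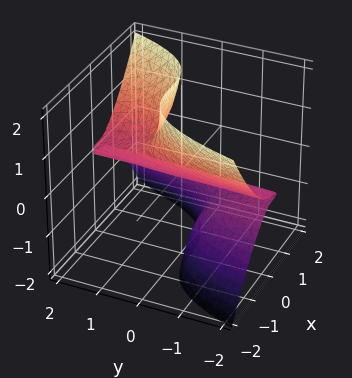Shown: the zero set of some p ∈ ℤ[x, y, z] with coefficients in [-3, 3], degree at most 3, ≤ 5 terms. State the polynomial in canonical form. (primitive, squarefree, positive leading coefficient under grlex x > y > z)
1. Degree: the shape is more complex than any degree-2 surface, so deg p = 3.
2. Observable constraints: it meets the x-axis at x = 0 (among the integer gridlines); it meets the z-axis at z = 0 (among the integer gridlines); every point of the y-axis in the box is on the surface.
3. Matching integer coefficients to the picture gives p.

2*x^3 - 2*y*z^2 + z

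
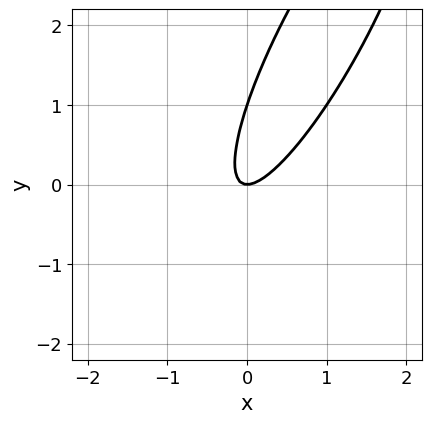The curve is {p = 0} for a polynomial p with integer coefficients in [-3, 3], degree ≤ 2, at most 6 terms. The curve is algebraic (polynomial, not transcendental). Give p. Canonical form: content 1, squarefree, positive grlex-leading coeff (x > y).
3*x^2 - 3*x*y + y^2 - y

First, the degree is 2 — a generic line meets the curve in up to 2 points.
Next, reading off the gridlines: the y-axis gridline crossings are at y ∈ {0, 1}; it crosses the x-axis at the gridline x = 0.
Finally, matching integer coefficients to the picture gives p.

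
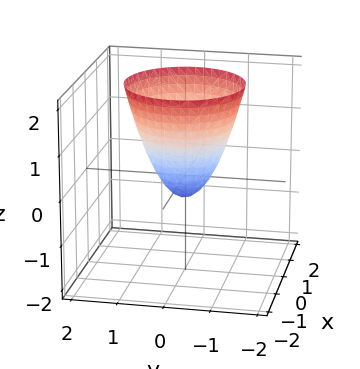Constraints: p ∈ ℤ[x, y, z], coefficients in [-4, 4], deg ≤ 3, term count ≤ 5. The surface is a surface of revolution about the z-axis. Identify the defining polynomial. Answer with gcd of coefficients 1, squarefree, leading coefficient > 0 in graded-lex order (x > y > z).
3*x^2 + 3*y^2 - 2*z - 1

(a) The degree is 2 — a generic line meets the surface in up to 2 points.
(b) Symmetries: rotational symmetry about the z-axis ⇒ p depends on x, y only through x² + y².
(c) Against the integer gridlines: a circular section at z = 2 has radius between 1 and 2.
(d) Assembling these constraints gives the stated polynomial.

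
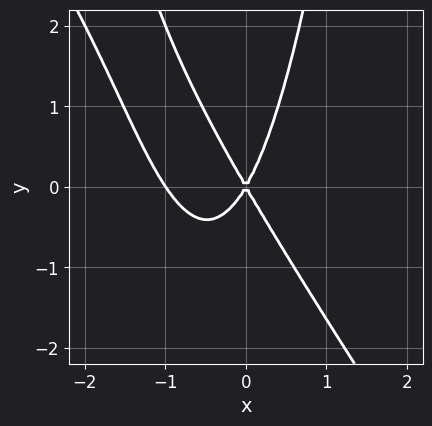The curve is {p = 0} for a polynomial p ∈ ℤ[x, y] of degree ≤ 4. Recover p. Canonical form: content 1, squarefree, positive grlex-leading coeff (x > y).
3*x^3 + 2*x^2*y + 3*x^2 - y^2

1. Degree: no degree-2 curve has this shape, so deg p = 3.
2. From the axis intercepts and sections: it meets the y-axis at y = 0 (among the integer gridlines); among the integer gridlines, it crosses the x-axis at x ∈ {-1, 0}.
3. Together with the visible shape, these determine p as stated.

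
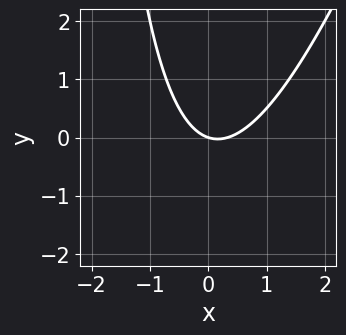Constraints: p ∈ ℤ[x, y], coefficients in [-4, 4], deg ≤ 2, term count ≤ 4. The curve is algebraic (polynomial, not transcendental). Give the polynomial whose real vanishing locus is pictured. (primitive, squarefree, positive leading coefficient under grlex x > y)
First, deg p = 2. No degree-1 curve has this shape.
Then, checking where it meets the axes: it meets the x-axis at x = 0 (among the integer gridlines); one y-axis crossing is at y = 0.
Finally, together with the visible shape, these determine p as stated.

3*x^2 - x*y - x - 3*y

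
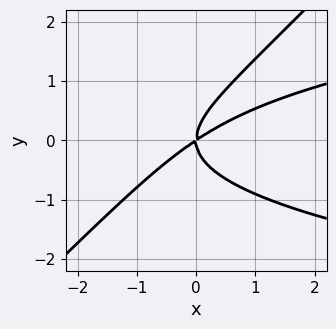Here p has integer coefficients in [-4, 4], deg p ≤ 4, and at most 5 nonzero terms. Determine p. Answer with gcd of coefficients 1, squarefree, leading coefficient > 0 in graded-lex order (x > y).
3*x*y^2 - 3*y^3 - 2*x^2 + 3*x*y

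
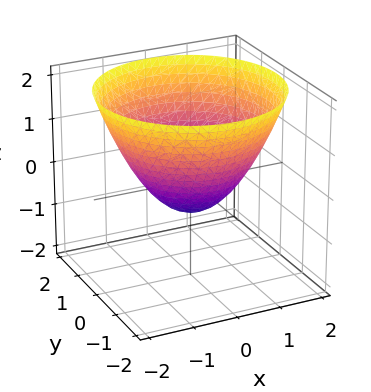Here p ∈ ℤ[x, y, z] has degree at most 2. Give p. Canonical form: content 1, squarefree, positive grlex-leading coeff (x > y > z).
The degree is 2 — the shape is more complex than any degree-1 surface.
Symmetry: the z-axis is an axis of rotation, so x and y enter only as x² + y².
From the axis intercepts and sections: the y-axis gridline crossings are at y ∈ {-1, 1}; the x-axis gridline crossings are at x ∈ {-1, 1}; a circular section at z = 1 has radius between 1 and 2.
The integer polynomial consistent with all of this is the stated p.

2*x^2 + 2*y^2 - 3*z - 2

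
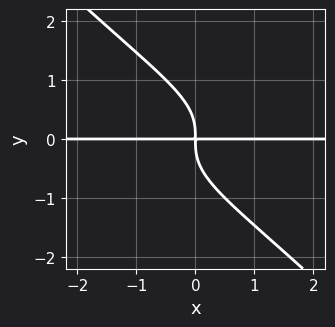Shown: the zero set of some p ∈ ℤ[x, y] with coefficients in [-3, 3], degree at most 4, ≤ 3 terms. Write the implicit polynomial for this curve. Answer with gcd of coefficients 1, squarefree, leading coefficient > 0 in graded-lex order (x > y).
x*y^3 + y^4 + x*y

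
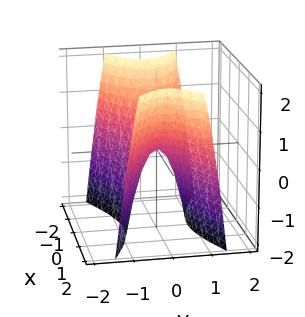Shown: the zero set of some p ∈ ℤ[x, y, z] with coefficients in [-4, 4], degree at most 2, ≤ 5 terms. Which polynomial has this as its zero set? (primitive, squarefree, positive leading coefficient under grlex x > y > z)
x^2 - 3*y^2 - z

First, the degree is 2 — a saddle surface; a quadric.
Then, symmetries: mirror symmetry x ↦ −x ⇒ only even powers of x; the y ↦ −y reflection is a symmetry, so y appears only in even powers.
Then, against the integer gridlines: one z-axis crossing is at z = 0; it meets the y-axis at y = 0 (among the integer gridlines); it meets the x-axis at x = 0 (among the integer gridlines).
Finally, together with the visible shape, these determine p as stated.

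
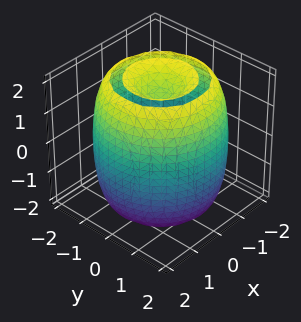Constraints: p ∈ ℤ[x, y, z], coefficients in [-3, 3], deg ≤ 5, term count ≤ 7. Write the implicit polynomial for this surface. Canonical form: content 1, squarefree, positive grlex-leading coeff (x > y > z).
1. I count 2 distinct pieces.
2. The degree is 4 — no degree-3 surface has this shape.
3. Symmetry: the surface is invariant under rotation about z: p = q(x² + y², z).
4. Observable constraints: a circular section at z = -1 has radius between 1 and 2.
5. Assembling these constraints gives the stated polynomial.

x^4 + 2*x^2*y^2 + y^4 - 3*x^2 - 3*y^2 + z^2 - 2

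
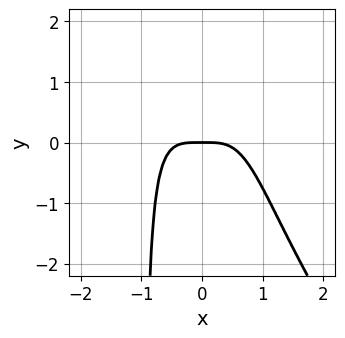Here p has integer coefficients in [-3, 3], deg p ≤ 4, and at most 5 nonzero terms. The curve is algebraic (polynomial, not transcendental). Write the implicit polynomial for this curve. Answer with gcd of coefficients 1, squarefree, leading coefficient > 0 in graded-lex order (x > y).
First, deg p = 4. A generic line meets the curve in up to 4 points.
Next, observable constraints: it crosses the x-axis at the gridline x = 0; it meets the y-axis at y = 0 (among the integer gridlines).
Finally, these observations pin down the coefficients.

3*x^4 + 2*x^3*y + 2*y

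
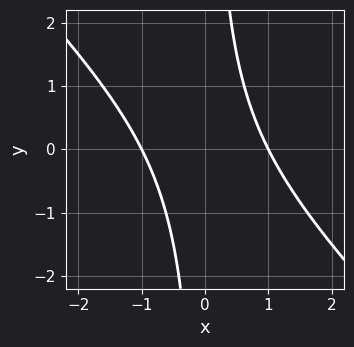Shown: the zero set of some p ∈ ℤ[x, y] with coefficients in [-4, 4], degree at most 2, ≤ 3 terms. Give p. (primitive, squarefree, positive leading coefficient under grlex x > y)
deg p = 2. A generic line meets the curve in up to 2 points.
Checking where it meets the axes: the x-axis gridline crossings are at x ∈ {-1, 1}; it misses every integer gridline on the y-axis.
Solving for integer coefficients yields p as stated.

x^2 + x*y - 1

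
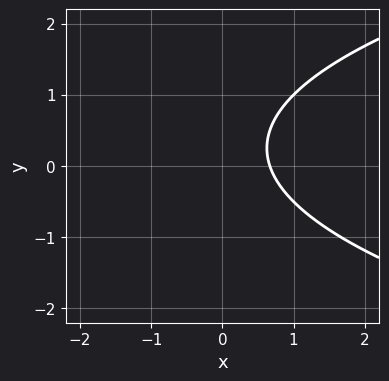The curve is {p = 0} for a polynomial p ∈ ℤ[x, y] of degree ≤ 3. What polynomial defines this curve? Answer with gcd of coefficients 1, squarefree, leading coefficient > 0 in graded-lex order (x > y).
Degree: a generic line meets the curve in up to 2 points, so deg p = 2.
Checking where it meets the axes: it misses every integer gridline on the y-axis.
Together with the visible shape, these determine p as stated.

2*y^2 - 3*x - y + 2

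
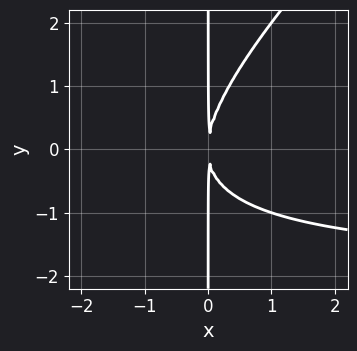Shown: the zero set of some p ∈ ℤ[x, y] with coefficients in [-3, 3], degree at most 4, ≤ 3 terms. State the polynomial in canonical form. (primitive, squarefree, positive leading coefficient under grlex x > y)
First, degree: no degree-2 curve has this shape, so deg p = 3.
Then, checking where it meets the axes: every point of the y-axis in the box is on the curve.
Finally, assembling these constraints gives the stated polynomial.

x^2*y - x*y^2 + 2*x^2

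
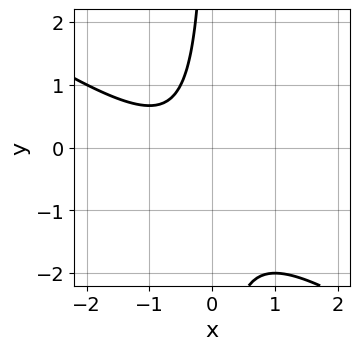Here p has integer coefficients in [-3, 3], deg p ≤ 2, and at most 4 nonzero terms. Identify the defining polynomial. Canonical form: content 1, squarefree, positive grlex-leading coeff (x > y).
First, deg p = 2.
Next, from the axis intercepts and sections: the curve avoids every integer x-axis point in the box; the curve avoids every integer y-axis point in the box.
Finally, fitting integer coefficients to these (and the overall shape) gives p.

2*x^2 + 3*x*y + 2*x + 2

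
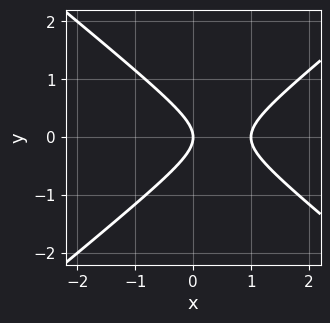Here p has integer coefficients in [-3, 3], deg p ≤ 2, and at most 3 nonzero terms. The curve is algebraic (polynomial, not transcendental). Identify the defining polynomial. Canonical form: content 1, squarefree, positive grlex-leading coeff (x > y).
(a) deg p = 2.
(b) Symmetries: it's symmetric under y → −y, forcing even powers of y.
(c) Reading off the gridlines: among the integer gridlines, it crosses the x-axis at x ∈ {0, 1}; it meets the y-axis at y = 0 (among the integer gridlines).
(d) Together with the visible shape, these determine p as stated.

2*x^2 - 3*y^2 - 2*x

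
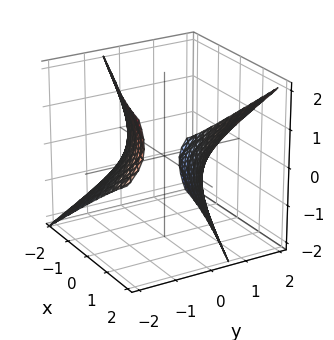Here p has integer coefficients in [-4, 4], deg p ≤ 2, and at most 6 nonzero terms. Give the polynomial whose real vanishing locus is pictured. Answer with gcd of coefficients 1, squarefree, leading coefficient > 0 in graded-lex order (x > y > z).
x^2 + 3*x*y + 2*y^2 - 3*y*z - 2*z^2 - 3

First, the picture has 2 separate pieces.
Then, the degree is 2 — no degree-1 surface has this shape.
Then, checking where it meets the axes: the surface avoids every integer z-axis point in the box.
Finally, matching integer coefficients to the picture gives p.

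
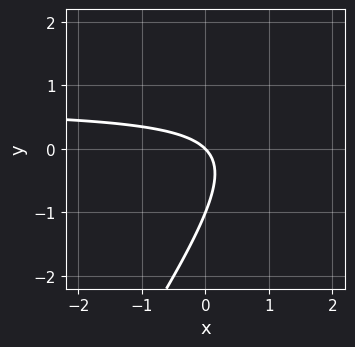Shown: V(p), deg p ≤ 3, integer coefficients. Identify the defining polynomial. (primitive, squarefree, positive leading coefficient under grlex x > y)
3*x*y - 2*y^2 - 2*x - 2*y

(a) deg p = 2. No degree-1 curve has this shape.
(b) From the axis intercepts and sections: it meets the x-axis at x = 0 (among the integer gridlines); among the integer gridlines, it crosses the y-axis at y ∈ {-1, 0}.
(c) Putting this together gives p.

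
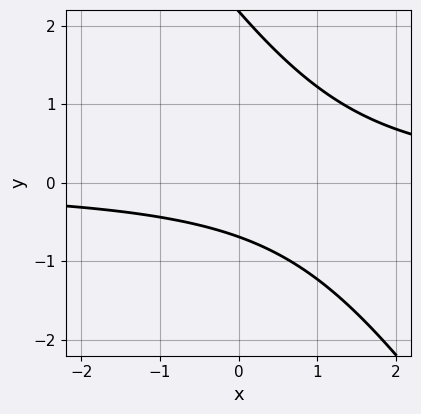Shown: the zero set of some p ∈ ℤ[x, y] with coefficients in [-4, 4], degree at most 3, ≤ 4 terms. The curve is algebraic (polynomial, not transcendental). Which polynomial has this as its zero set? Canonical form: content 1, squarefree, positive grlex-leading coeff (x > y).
1. The degree is 2 — no degree-1 curve has this shape.
2. Against the integer gridlines: no x-intercept at any integer in the box.
3. Matching integer coefficients to the picture gives p.

3*x*y + 2*y^2 - 3*y - 3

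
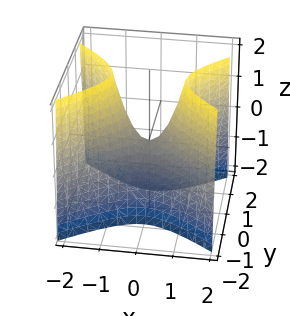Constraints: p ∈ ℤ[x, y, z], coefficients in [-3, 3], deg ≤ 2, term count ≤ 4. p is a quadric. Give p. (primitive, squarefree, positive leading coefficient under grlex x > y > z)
2*x^2 - 3*y^2 - z

(a) deg p = 2. A saddle surface; a quadric.
(b) Symmetries: the y ↦ −y reflection is a symmetry, so y appears only in even powers; mirror symmetry x ↦ −x ⇒ only even powers of x.
(c) Against the integer gridlines: one z-axis crossing is at z = 0; it crosses the y-axis at the gridline y = 0; one x-axis crossing is at x = 0.
(d) The integer polynomial consistent with all of this is the stated p.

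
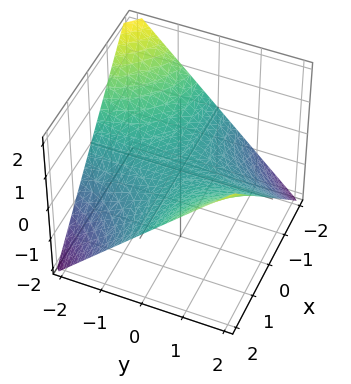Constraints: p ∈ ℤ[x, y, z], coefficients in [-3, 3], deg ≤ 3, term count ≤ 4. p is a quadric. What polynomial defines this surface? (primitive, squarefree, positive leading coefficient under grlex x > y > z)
x*y - 2*z

1. Degree: a hyperbolic paraboloid; a quadric, so deg p = 2.
2. Against the integer gridlines: the visible y-axis segment lies entirely on the surface; it crosses the z-axis at the gridline z = 0; every point of the x-axis in the box is on the surface.
3. The integer polynomial consistent with all of this is the stated p.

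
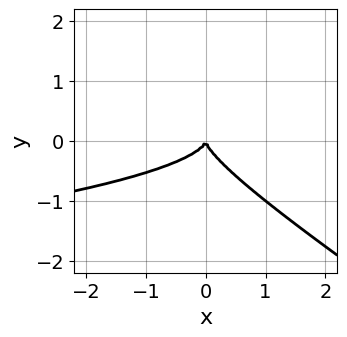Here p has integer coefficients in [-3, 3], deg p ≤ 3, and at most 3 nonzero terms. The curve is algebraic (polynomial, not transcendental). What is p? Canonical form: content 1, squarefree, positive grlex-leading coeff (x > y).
2*x*y^2 + 3*y^3 + x^2

1. deg p = 3.
2. Against the integer gridlines: one x-axis crossing is at x = 0; it meets the y-axis at y = 0 (among the integer gridlines).
3. These observations pin down the coefficients.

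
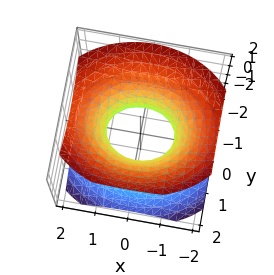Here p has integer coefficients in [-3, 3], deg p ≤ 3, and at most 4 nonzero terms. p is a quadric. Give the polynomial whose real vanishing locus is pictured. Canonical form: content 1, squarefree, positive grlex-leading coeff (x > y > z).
2*x^2 + 3*y^2 - 3*z^2 - 2

First, the degree is 2 — one connected sheet with a waist; a quadric.
Then, symmetries: it's symmetric under x → −x, forcing even powers of x; it's symmetric under y → −y, forcing even powers of y; the z ↦ −z reflection is a symmetry, so z appears only in even powers.
Then, reading off the gridlines: the x-axis gridline crossings are at x ∈ {-1, 1}; no z-intercept at any integer in the box.
Finally, the integer polynomial consistent with all of this is the stated p.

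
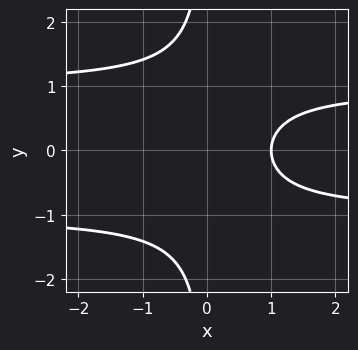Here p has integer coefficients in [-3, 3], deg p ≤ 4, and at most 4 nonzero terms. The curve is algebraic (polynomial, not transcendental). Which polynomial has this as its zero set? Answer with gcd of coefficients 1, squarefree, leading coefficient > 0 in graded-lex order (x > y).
x*y^2 - x + 1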